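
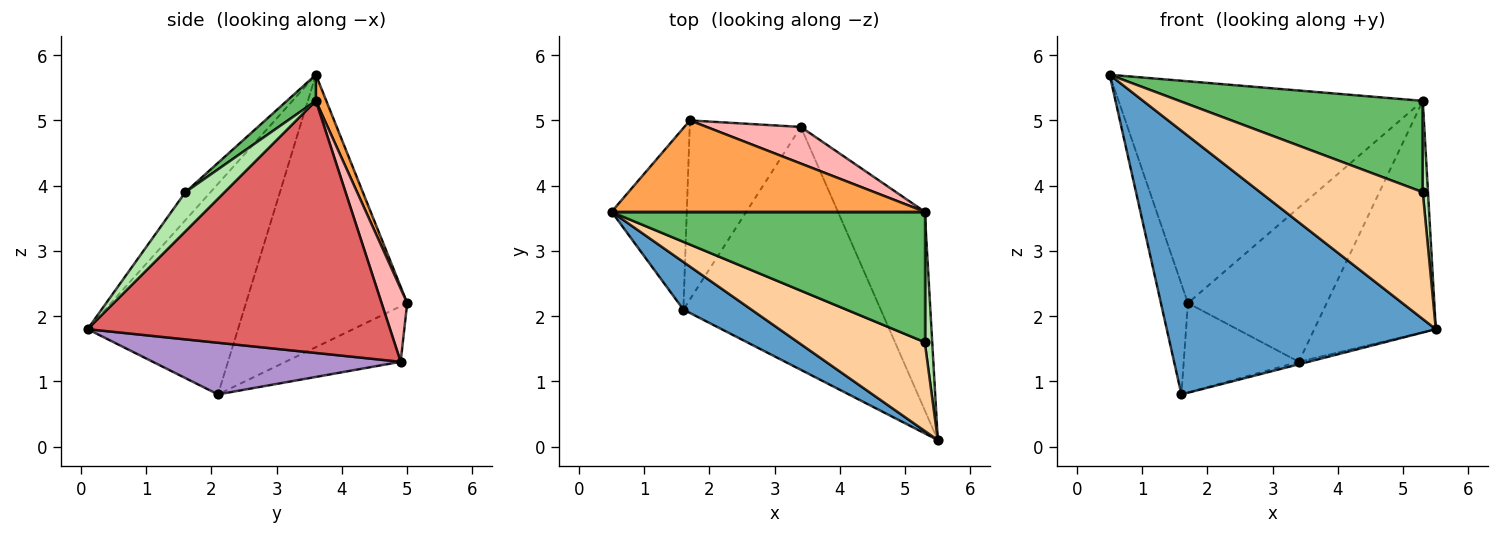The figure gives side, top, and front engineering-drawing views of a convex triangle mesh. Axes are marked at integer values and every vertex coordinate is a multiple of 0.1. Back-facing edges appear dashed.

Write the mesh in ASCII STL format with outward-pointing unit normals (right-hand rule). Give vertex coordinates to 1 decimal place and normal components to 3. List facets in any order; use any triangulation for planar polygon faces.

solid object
 facet normal -0.482 -0.862 0.156
  outer loop
   vertex 1.6 2.1 0.8
   vertex 5.5 0.1 1.8
   vertex 0.5 3.6 5.7
  endloop
 endfacet
 facet normal -0.952 0.160 -0.262
  outer loop
   vertex 1.6 2.1 0.8
   vertex 0.5 3.6 5.7
   vertex 1.7 5.0 2.2
  endloop
 endfacet
 facet normal 0.032 0.924 0.381
  outer loop
   vertex 5.3 3.6 5.3
   vertex 1.7 5.0 2.2
   vertex 0.5 3.6 5.7
  endloop
 endfacet
 facet normal -0.125 -0.813 0.569
  outer loop
   vertex 5.3 1.6 3.9
   vertex 0.5 3.6 5.7
   vertex 5.5 0.1 1.8
  endloop
 endfacet
 facet normal 0.068 -0.572 0.817
  outer loop
   vertex 5.3 1.6 3.9
   vertex 5.3 3.6 5.3
   vertex 0.5 3.6 5.7
  endloop
 endfacet
 facet normal 0.974 -0.130 0.186
  outer loop
   vertex 5.3 1.6 3.9
   vertex 5.5 0.1 1.8
   vertex 5.3 3.6 5.3
  endloop
 endfacet
 facet normal 0.884 0.355 -0.304
  outer loop
   vertex 3.4 4.9 1.3
   vertex 5.3 3.6 5.3
   vertex 5.5 0.1 1.8
  endloop
 endfacet
 facet normal 0.177 0.958 0.227
  outer loop
   vertex 3.4 4.9 1.3
   vertex 1.7 5.0 2.2
   vertex 5.3 3.6 5.3
  endloop
 endfacet
 facet normal 0.253 0.010 -0.967
  outer loop
   vertex 3.4 4.9 1.3
   vertex 5.5 0.1 1.8
   vertex 1.6 2.1 0.8
  endloop
 endfacet
 facet normal -0.408 0.408 -0.816
  outer loop
   vertex 3.4 4.9 1.3
   vertex 1.6 2.1 0.8
   vertex 1.7 5.0 2.2
  endloop
 endfacet
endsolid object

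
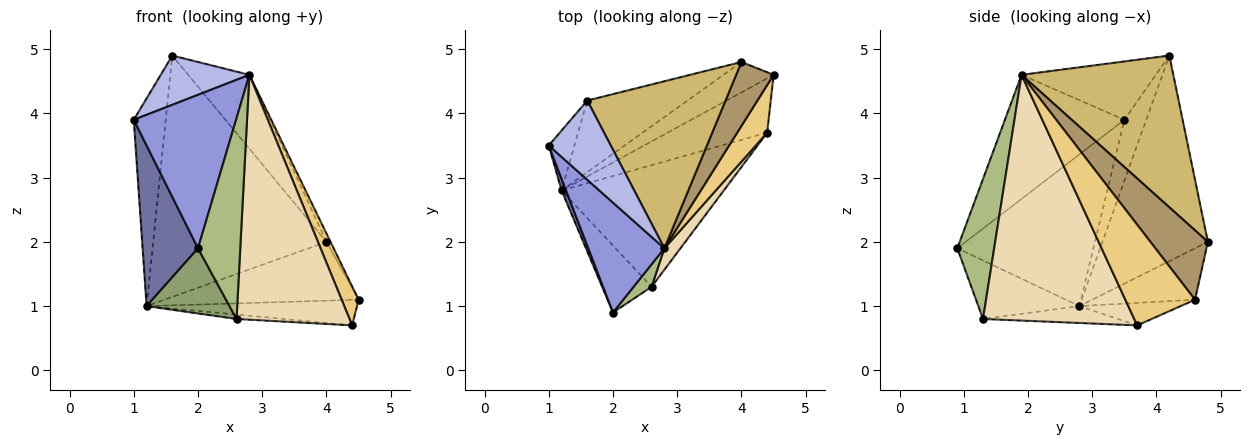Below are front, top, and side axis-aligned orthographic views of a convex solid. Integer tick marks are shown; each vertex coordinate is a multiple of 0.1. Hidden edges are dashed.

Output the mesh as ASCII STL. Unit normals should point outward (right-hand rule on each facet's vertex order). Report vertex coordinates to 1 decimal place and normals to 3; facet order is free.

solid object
 facet normal -0.926 -0.377 0.027
  outer loop
   vertex 1.2 2.8 1.0
   vertex 2.0 0.9 1.9
   vertex 1.0 3.5 3.9
  endloop
 endfacet
 facet normal -0.550 0.802 -0.232
  outer loop
   vertex 1.2 2.8 1.0
   vertex 1.0 3.5 3.9
   vertex 1.6 4.2 4.9
  endloop
 endfacet
 facet normal -0.688 -0.590 0.422
  outer loop
   vertex 2.8 1.9 4.6
   vertex 1.0 3.5 3.9
   vertex 2.0 0.9 1.9
  endloop
 endfacet
 facet normal -0.624 -0.412 0.663
  outer loop
   vertex 2.8 1.9 4.6
   vertex 1.6 4.2 4.9
   vertex 1.0 3.5 3.9
  endloop
 endfacet
 facet normal -0.647 -0.531 -0.546
  outer loop
   vertex 2.6 1.3 0.8
   vertex 2.0 0.9 1.9
   vertex 1.2 2.8 1.0
  endloop
 endfacet
 facet normal 0.655 -0.751 0.084
  outer loop
   vertex 2.6 1.3 0.8
   vertex 2.8 1.9 4.6
   vertex 2.0 0.9 1.9
  endloop
 endfacet
 facet normal -0.426 0.804 -0.415
  outer loop
   vertex 4.0 4.8 2.0
   vertex 4.5 4.6 1.1
   vertex 1.2 2.8 1.0
  endloop
 endfacet
 facet normal -0.504 0.828 -0.246
  outer loop
   vertex 4.0 4.8 2.0
   vertex 1.2 2.8 1.0
   vertex 1.6 4.2 4.9
  endloop
 endfacet
 facet normal 0.878 0.062 0.474
  outer loop
   vertex 4.0 4.8 2.0
   vertex 2.8 1.9 4.6
   vertex 4.5 4.6 1.1
  endloop
 endfacet
 facet normal 0.708 0.285 0.645
  outer loop
   vertex 4.0 4.8 2.0
   vertex 1.6 4.2 4.9
   vertex 2.8 1.9 4.6
  endloop
 endfacet
 facet normal 0.933 -0.227 0.278
  outer loop
   vertex 4.4 3.7 0.7
   vertex 4.5 4.6 1.1
   vertex 2.8 1.9 4.6
  endloop
 endfacet
 facet normal 0.800 -0.598 0.052
  outer loop
   vertex 4.4 3.7 0.7
   vertex 2.8 1.9 4.6
   vertex 2.6 1.3 0.8
  endloop
 endfacet
 facet normal -0.200 0.416 -0.887
  outer loop
   vertex 4.4 3.7 0.7
   vertex 1.2 2.8 1.0
   vertex 4.5 4.6 1.1
  endloop
 endfacet
 facet normal -0.103 0.036 -0.994
  outer loop
   vertex 4.4 3.7 0.7
   vertex 2.6 1.3 0.8
   vertex 1.2 2.8 1.0
  endloop
 endfacet
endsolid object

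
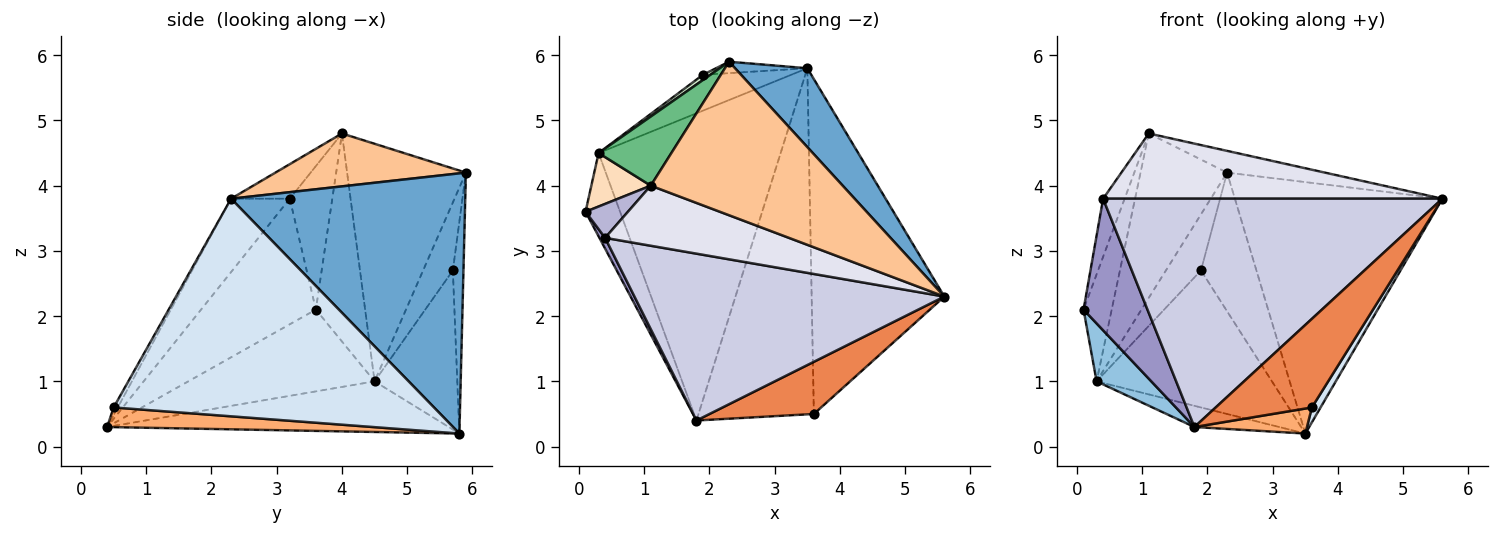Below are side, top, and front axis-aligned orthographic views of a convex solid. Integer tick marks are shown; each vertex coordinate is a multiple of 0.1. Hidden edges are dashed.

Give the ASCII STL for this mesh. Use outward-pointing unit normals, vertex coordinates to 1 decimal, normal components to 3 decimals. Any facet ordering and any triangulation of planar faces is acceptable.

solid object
 facet normal 0.733 0.649 0.204
  outer loop
   vertex 2.3 5.9 4.2
   vertex 5.6 2.3 3.8
   vertex 3.5 5.8 0.2
  endloop
 endfacet
 facet normal -0.889 -0.261 -0.375
  outer loop
   vertex 0.3 4.5 1.0
   vertex 1.8 0.4 0.3
   vertex 0.1 3.6 2.1
  endloop
 endfacet
 facet normal -0.267 0.066 -0.961
  outer loop
   vertex 0.3 4.5 1.0
   vertex 3.5 5.8 0.2
   vertex 1.8 0.4 0.3
  endloop
 endfacet
 facet normal 0.854 -0.023 -0.520
  outer loop
   vertex 3.6 0.5 0.6
   vertex 3.5 5.8 0.2
   vertex 5.6 2.3 3.8
  endloop
 endfacet
 facet normal -0.037 -0.861 0.507
  outer loop
   vertex 3.6 0.5 0.6
   vertex 5.6 2.3 3.8
   vertex 1.8 0.4 0.3
  endloop
 endfacet
 facet normal 0.168 -0.071 -0.983
  outer loop
   vertex 3.6 0.5 0.6
   vertex 1.8 0.4 0.3
   vertex 3.5 5.8 0.2
  endloop
 endfacet
 facet normal 0.263 0.135 0.955
  outer loop
   vertex 1.1 4.0 4.8
   vertex 5.6 2.3 3.8
   vertex 2.3 5.9 4.2
  endloop
 endfacet
 facet normal -0.843 0.482 0.241
  outer loop
   vertex 1.1 4.0 4.8
   vertex 0.3 4.5 1.0
   vertex 0.1 3.6 2.1
  endloop
 endfacet
 facet normal -0.785 0.571 0.240
  outer loop
   vertex 1.1 4.0 4.8
   vertex 2.3 5.9 4.2
   vertex 0.3 4.5 1.0
  endloop
 endfacet
 facet normal -0.187 0.979 -0.081
  outer loop
   vertex 1.9 5.7 2.7
   vertex 2.3 5.9 4.2
   vertex 3.5 5.8 0.2
  endloop
 endfacet
 facet normal -0.415 0.880 -0.230
  outer loop
   vertex 1.9 5.7 2.7
   vertex 3.5 5.8 0.2
   vertex 0.3 4.5 1.0
  endloop
 endfacet
 facet normal -0.646 0.760 0.071
  outer loop
   vertex 1.9 5.7 2.7
   vertex 0.3 4.5 1.0
   vertex 2.3 5.9 4.2
  endloop
 endfacet
 facet normal -0.873 -0.486 0.040
  outer loop
   vertex 0.4 3.2 3.8
   vertex 0.1 3.6 2.1
   vertex 1.8 0.4 0.3
  endloop
 endfacet
 facet normal -0.863 0.436 0.255
  outer loop
   vertex 0.4 3.2 3.8
   vertex 1.1 4.0 4.8
   vertex 0.1 3.6 2.1
  endloop
 endfacet
 facet normal -0.138 -0.800 0.584
  outer loop
   vertex 0.4 3.2 3.8
   vertex 1.8 0.4 0.3
   vertex 5.6 2.3 3.8
  endloop
 endfacet
 facet normal -0.126 -0.730 0.672
  outer loop
   vertex 0.4 3.2 3.8
   vertex 5.6 2.3 3.8
   vertex 1.1 4.0 4.8
  endloop
 endfacet
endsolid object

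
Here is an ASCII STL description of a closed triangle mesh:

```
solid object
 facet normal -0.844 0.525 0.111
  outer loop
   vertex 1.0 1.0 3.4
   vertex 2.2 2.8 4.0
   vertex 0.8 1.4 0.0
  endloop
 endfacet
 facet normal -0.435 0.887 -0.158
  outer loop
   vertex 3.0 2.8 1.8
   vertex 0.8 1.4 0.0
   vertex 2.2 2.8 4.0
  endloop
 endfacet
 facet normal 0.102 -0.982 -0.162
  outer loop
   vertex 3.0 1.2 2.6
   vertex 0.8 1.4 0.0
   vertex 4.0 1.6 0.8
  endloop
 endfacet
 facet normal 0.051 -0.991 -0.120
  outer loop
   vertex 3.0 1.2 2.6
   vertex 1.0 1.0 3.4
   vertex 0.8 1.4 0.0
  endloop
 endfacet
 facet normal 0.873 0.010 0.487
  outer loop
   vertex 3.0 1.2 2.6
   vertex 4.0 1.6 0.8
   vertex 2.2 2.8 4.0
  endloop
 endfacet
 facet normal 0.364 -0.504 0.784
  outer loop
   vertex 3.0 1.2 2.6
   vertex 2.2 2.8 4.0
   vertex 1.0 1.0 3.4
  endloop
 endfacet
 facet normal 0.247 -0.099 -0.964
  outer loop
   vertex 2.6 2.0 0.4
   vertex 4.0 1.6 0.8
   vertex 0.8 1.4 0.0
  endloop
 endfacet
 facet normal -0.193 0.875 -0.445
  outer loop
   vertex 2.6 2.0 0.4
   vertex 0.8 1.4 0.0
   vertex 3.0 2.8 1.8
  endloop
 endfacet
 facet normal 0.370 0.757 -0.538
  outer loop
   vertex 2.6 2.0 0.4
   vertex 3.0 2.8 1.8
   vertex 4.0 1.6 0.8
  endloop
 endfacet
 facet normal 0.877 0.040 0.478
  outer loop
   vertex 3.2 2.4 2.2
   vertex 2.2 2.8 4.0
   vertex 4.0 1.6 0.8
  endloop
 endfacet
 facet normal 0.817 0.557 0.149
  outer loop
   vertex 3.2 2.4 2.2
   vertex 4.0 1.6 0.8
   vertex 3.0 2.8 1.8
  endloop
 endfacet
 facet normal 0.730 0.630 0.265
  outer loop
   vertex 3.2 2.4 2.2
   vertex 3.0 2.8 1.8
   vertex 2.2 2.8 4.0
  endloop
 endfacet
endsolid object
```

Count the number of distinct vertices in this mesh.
8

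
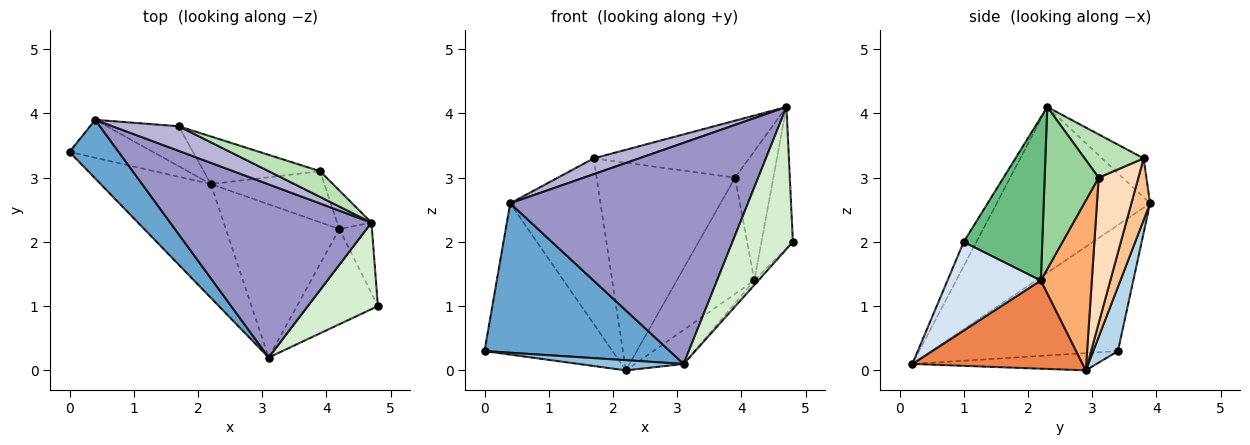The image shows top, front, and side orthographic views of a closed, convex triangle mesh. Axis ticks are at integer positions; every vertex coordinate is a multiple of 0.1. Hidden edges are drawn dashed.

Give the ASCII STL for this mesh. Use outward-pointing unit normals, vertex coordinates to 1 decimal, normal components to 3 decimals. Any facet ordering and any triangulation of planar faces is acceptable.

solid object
 facet normal -0.684 -0.679 0.267
  outer loop
   vertex 0.4 3.9 2.6
   vertex 0.0 3.4 0.3
   vertex 3.1 0.2 0.1
  endloop
 endfacet
 facet normal -0.154 -0.088 -0.984
  outer loop
   vertex 2.2 2.9 0.0
   vertex 3.1 0.2 0.1
   vertex 0.0 3.4 0.3
  endloop
 endfacet
 facet normal 0.184 0.953 -0.239
  outer loop
   vertex 2.2 2.9 0.0
   vertex 0.0 3.4 0.3
   vertex 0.4 3.9 2.6
  endloop
 endfacet
 facet normal 0.738 0.032 -0.674
  outer loop
   vertex 4.2 2.2 1.4
   vertex 4.8 1.0 2.0
   vertex 3.1 0.2 0.1
  endloop
 endfacet
 facet normal 0.605 0.173 -0.777
  outer loop
   vertex 4.2 2.2 1.4
   vertex 3.1 0.2 0.1
   vertex 2.2 2.9 0.0
  endloop
 endfacet
 facet normal 0.516 0.784 -0.345
  outer loop
   vertex 3.9 3.1 3.0
   vertex 4.2 2.2 1.4
   vertex 2.2 2.9 0.0
  endloop
 endfacet
 facet normal 0.197 0.953 -0.230
  outer loop
   vertex 1.7 3.8 3.3
   vertex 2.2 2.9 0.0
   vertex 0.4 3.9 2.6
  endloop
 endfacet
 facet normal 0.269 0.939 -0.215
  outer loop
   vertex 1.7 3.8 3.3
   vertex 3.9 3.1 3.0
   vertex 2.2 2.9 0.0
  endloop
 endfacet
 facet normal 0.913 0.365 -0.183
  outer loop
   vertex 4.7 2.3 4.1
   vertex 4.8 1.0 2.0
   vertex 4.2 2.2 1.4
  endloop
 endfacet
 facet normal 0.804 0.570 -0.170
  outer loop
   vertex 4.7 2.3 4.1
   vertex 4.2 2.2 1.4
   vertex 3.9 3.1 3.0
  endloop
 endfacet
 facet normal 0.327 0.861 0.389
  outer loop
   vertex 4.7 2.3 4.1
   vertex 3.9 3.1 3.0
   vertex 1.7 3.8 3.3
  endloop
 endfacet
 facet normal -0.177 -0.841 0.512
  outer loop
   vertex 4.7 2.3 4.1
   vertex 3.1 0.2 0.1
   vertex 4.8 1.0 2.0
  endloop
 endfacet
 facet normal -0.453 -0.702 0.550
  outer loop
   vertex 4.7 2.3 4.1
   vertex 0.4 3.9 2.6
   vertex 3.1 0.2 0.1
  endloop
 endfacet
 facet normal -0.443 -0.484 0.754
  outer loop
   vertex 4.7 2.3 4.1
   vertex 1.7 3.8 3.3
   vertex 0.4 3.9 2.6
  endloop
 endfacet
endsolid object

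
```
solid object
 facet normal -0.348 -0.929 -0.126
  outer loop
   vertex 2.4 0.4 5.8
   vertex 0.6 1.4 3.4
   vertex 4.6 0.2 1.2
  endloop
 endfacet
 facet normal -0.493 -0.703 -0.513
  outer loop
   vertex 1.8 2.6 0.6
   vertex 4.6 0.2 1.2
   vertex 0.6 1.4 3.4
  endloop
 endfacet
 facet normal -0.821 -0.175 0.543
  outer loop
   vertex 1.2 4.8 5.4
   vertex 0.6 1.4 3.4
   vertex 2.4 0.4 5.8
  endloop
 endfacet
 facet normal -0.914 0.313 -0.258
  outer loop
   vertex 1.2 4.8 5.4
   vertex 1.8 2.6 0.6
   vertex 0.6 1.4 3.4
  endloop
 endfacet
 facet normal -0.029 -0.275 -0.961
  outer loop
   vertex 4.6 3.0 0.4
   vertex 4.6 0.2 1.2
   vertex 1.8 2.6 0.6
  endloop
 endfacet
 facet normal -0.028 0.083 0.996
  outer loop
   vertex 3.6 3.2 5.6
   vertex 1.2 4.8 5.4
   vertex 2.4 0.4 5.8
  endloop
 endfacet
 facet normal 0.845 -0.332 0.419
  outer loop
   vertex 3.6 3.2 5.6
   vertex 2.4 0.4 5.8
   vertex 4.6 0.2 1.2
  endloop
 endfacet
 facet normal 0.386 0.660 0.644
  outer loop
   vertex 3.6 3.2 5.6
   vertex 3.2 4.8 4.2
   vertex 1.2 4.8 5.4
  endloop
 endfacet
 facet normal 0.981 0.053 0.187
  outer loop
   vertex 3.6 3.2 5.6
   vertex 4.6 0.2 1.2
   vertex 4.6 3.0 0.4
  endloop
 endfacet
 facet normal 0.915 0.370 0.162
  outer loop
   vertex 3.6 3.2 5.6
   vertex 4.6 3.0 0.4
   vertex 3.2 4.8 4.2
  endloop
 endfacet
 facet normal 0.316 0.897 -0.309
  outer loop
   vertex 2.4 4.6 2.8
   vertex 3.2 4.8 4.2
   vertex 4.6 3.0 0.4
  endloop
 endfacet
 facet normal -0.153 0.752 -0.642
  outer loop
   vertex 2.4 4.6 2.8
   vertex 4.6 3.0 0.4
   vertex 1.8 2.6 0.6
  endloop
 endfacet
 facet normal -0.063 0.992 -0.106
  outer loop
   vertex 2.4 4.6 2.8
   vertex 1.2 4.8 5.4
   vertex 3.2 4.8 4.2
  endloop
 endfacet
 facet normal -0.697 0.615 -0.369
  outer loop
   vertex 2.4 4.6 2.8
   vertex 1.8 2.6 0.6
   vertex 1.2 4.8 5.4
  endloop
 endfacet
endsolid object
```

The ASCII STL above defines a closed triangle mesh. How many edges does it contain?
21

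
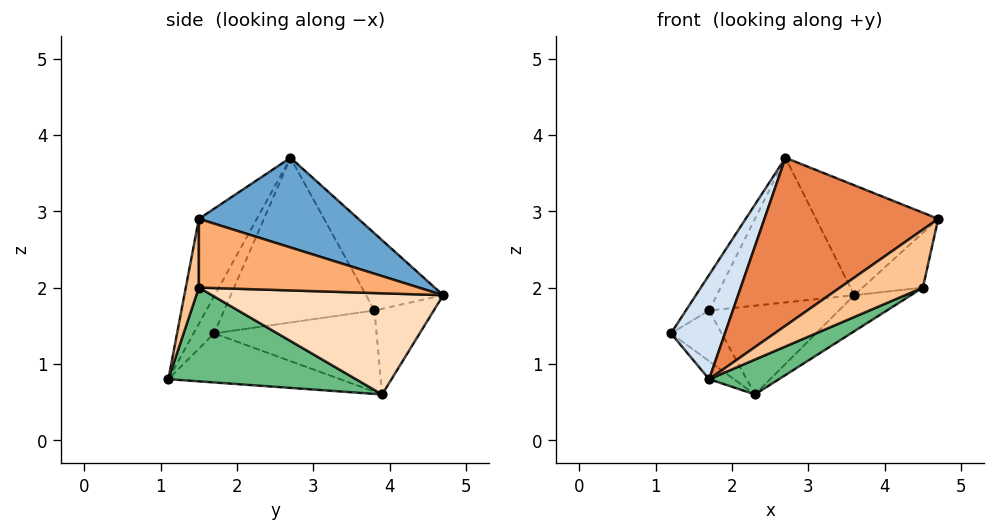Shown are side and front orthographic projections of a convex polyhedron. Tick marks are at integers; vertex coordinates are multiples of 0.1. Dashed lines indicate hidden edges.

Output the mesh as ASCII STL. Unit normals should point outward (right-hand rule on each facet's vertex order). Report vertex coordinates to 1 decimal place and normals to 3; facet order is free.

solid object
 facet normal 0.541 0.415 0.731
  outer loop
   vertex 2.7 2.7 3.7
   vertex 4.7 1.5 2.9
   vertex 3.6 4.7 1.9
  endloop
 endfacet
 facet normal -0.856 0.132 0.501
  outer loop
   vertex 1.7 3.8 1.7
   vertex 1.2 1.7 1.4
   vertex 2.7 2.7 3.7
  endloop
 endfacet
 facet normal -0.396 0.706 0.587
  outer loop
   vertex 1.7 3.8 1.7
   vertex 2.7 2.7 3.7
   vertex 3.6 4.7 1.9
  endloop
 endfacet
 facet normal -0.300 -0.788 0.538
  outer loop
   vertex 1.7 1.1 0.8
   vertex 2.7 2.7 3.7
   vertex 1.2 1.7 1.4
  endloop
 endfacet
 facet normal -0.267 -0.802 0.535
  outer loop
   vertex 1.7 1.1 0.8
   vertex 4.7 1.5 2.9
   vertex 2.7 2.7 3.7
  endloop
 endfacet
 facet normal 0.943 0.259 -0.210
  outer loop
   vertex 4.5 1.5 2.0
   vertex 3.6 4.7 1.9
   vertex 4.7 1.5 2.9
  endloop
 endfacet
 facet normal 0.156 -0.987 -0.035
  outer loop
   vertex 4.5 1.5 2.0
   vertex 4.7 1.5 2.9
   vertex 1.7 1.1 0.8
  endloop
 endfacet
 facet normal 0.648 0.159 -0.745
  outer loop
   vertex 2.3 3.9 0.6
   vertex 3.6 4.7 1.9
   vertex 4.5 1.5 2.0
  endloop
 endfacet
 facet normal 0.408 -0.152 -0.900
  outer loop
   vertex 2.3 3.9 0.6
   vertex 4.5 1.5 2.0
   vertex 1.7 1.1 0.8
  endloop
 endfacet
 facet normal -0.411 0.900 -0.143
  outer loop
   vertex 2.3 3.9 0.6
   vertex 1.7 3.8 1.7
   vertex 3.6 4.7 1.9
  endloop
 endfacet
 facet normal -0.856 0.267 -0.443
  outer loop
   vertex 2.3 3.9 0.6
   vertex 1.2 1.7 1.4
   vertex 1.7 3.8 1.7
  endloop
 endfacet
 facet normal -0.711 0.103 -0.695
  outer loop
   vertex 2.3 3.9 0.6
   vertex 1.7 1.1 0.8
   vertex 1.2 1.7 1.4
  endloop
 endfacet
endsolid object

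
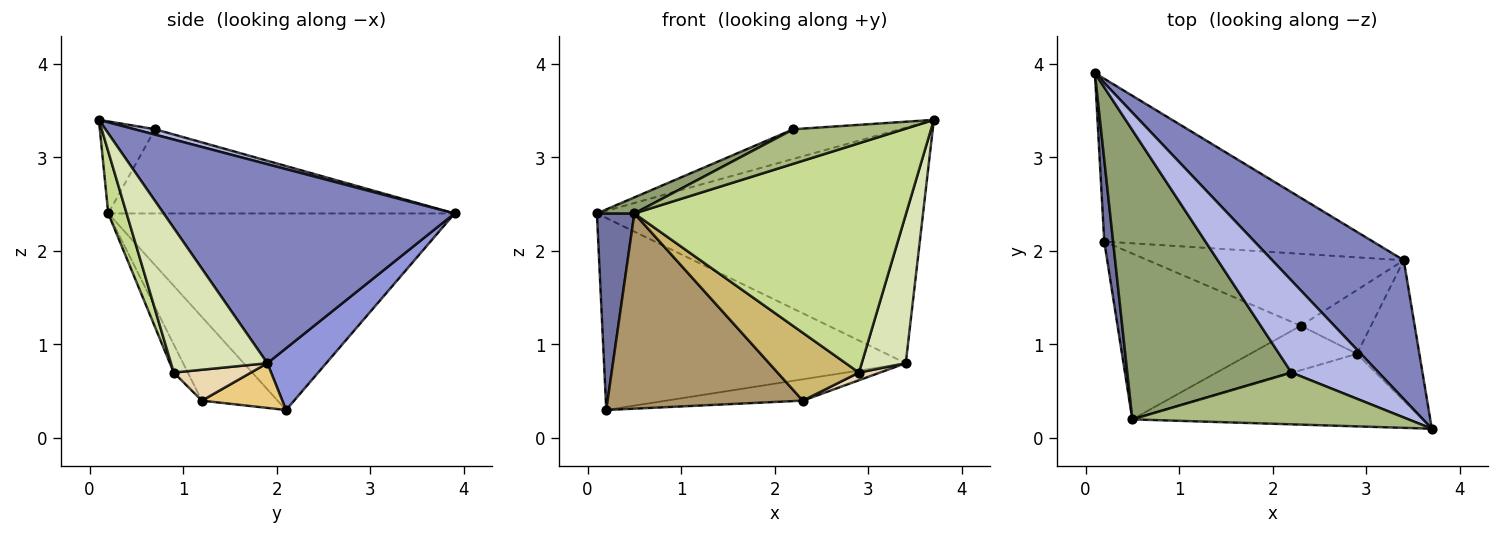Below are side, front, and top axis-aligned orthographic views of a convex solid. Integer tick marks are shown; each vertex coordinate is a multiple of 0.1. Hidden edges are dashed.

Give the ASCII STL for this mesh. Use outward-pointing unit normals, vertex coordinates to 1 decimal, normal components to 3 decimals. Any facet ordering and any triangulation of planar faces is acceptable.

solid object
 facet normal -0.993 -0.107 0.045
  outer loop
   vertex 0.5 0.2 2.4
   vertex 0.1 3.9 2.4
   vertex 0.2 2.1 0.3
  endloop
 endfacet
 facet normal 0.609 0.683 0.403
  outer loop
   vertex 3.4 1.9 0.8
   vertex 0.1 3.9 2.4
   vertex 3.7 0.1 3.4
  endloop
 endfacet
 facet normal 0.147 0.754 -0.640
  outer loop
   vertex 3.4 1.9 0.8
   vertex 0.2 2.1 0.3
   vertex 0.1 3.9 2.4
  endloop
 endfacet
 facet normal 0.059 0.306 0.950
  outer loop
   vertex 2.2 0.7 3.3
   vertex 3.7 0.1 3.4
   vertex 0.1 3.9 2.4
  endloop
 endfacet
 facet normal -0.456 -0.049 0.889
  outer loop
   vertex 2.2 0.7 3.3
   vertex 0.1 3.9 2.4
   vertex 0.5 0.2 2.4
  endloop
 endfacet
 facet normal -0.267 -0.535 0.802
  outer loop
   vertex 2.2 0.7 3.3
   vertex 0.5 0.2 2.4
   vertex 3.7 0.1 3.4
  endloop
 endfacet
 facet normal 0.064 -0.951 -0.301
  outer loop
   vertex 2.9 0.9 0.7
   vertex 3.7 0.1 3.4
   vertex 0.5 0.2 2.4
  endloop
 endfacet
 facet normal 0.847 -0.387 -0.365
  outer loop
   vertex 2.9 0.9 0.7
   vertex 3.4 1.9 0.8
   vertex 3.7 0.1 3.4
  endloop
 endfacet
 facet normal -0.284 -0.731 -0.621
  outer loop
   vertex 2.3 1.2 0.4
   vertex 0.5 0.2 2.4
   vertex 0.2 2.1 0.3
  endloop
 endfacet
 facet normal -0.143 -0.828 -0.542
  outer loop
   vertex 2.3 1.2 0.4
   vertex 2.9 0.9 0.7
   vertex 0.5 0.2 2.4
  endloop
 endfacet
 facet normal 0.165 0.281 -0.945
  outer loop
   vertex 2.3 1.2 0.4
   vertex 0.2 2.1 0.3
   vertex 3.4 1.9 0.8
  endloop
 endfacet
 facet normal 0.400 -0.109 -0.910
  outer loop
   vertex 2.3 1.2 0.4
   vertex 3.4 1.9 0.8
   vertex 2.9 0.9 0.7
  endloop
 endfacet
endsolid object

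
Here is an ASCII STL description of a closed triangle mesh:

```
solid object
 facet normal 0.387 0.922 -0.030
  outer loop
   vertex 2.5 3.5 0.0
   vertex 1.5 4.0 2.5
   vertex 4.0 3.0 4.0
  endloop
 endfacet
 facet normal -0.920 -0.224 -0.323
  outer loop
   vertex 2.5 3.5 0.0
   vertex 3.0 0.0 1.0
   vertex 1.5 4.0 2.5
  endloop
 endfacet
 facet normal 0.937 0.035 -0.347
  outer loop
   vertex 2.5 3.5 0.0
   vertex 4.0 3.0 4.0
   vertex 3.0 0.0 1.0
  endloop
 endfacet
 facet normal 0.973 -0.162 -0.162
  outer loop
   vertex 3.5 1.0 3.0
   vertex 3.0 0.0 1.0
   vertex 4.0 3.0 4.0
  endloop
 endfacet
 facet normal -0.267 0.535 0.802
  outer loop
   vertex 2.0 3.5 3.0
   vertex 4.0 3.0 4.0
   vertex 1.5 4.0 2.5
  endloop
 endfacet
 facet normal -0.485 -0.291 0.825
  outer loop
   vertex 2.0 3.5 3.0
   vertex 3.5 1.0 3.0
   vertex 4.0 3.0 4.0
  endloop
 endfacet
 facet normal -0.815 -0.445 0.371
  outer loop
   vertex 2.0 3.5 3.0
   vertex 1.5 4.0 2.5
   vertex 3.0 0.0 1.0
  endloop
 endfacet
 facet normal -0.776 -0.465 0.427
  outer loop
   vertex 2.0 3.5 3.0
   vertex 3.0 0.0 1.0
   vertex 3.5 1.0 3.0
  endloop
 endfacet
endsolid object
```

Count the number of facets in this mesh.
8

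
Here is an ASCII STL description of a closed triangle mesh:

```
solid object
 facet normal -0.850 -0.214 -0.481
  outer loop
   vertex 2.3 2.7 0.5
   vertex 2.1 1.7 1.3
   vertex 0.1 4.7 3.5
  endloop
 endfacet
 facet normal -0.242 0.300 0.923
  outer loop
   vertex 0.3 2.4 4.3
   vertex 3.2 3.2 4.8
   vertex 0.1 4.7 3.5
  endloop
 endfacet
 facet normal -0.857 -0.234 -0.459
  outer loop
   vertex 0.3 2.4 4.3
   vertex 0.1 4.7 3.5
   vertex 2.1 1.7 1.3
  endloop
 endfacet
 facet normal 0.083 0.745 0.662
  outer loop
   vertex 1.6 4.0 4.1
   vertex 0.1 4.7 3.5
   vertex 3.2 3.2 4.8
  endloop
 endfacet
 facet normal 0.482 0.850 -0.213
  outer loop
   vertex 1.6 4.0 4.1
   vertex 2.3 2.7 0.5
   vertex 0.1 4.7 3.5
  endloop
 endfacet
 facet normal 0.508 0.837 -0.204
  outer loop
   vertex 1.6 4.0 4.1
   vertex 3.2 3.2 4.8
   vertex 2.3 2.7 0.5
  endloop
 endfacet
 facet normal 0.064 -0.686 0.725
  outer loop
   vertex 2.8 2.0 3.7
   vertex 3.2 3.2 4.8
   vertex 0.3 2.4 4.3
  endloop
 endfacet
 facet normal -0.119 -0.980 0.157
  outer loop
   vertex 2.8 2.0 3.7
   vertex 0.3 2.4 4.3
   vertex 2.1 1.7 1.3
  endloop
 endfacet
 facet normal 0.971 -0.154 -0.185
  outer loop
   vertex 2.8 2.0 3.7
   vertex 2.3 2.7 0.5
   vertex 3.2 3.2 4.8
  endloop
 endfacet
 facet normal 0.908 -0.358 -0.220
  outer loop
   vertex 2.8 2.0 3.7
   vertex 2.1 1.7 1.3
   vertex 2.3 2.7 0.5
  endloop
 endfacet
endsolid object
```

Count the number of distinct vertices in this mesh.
7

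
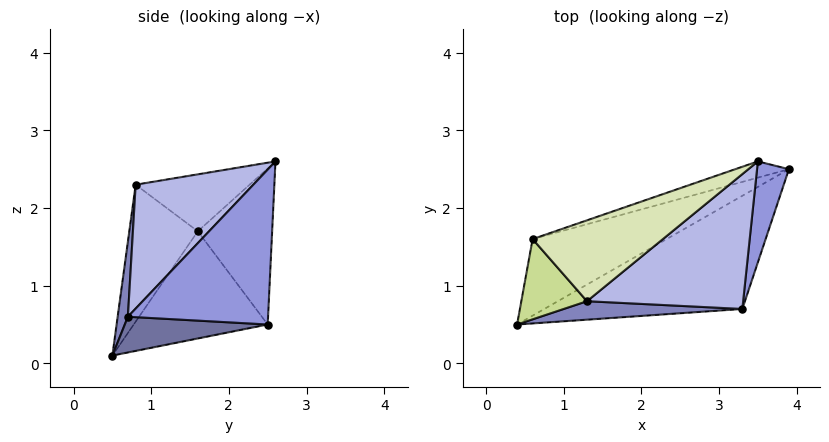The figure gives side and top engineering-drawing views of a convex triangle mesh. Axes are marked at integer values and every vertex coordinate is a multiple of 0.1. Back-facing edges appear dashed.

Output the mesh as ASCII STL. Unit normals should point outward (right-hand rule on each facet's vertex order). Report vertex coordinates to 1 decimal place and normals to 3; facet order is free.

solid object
 facet normal 0.176 -0.113 -0.978
  outer loop
   vertex 3.3 0.7 0.6
   vertex 0.4 0.5 0.1
   vertex 3.9 2.5 0.5
  endloop
 endfacet
 facet normal 0.049 -0.992 0.115
  outer loop
   vertex 3.3 0.7 0.6
   vertex 1.3 0.8 2.3
   vertex 0.4 0.5 0.1
  endloop
 endfacet
 facet normal 0.934 -0.301 0.192
  outer loop
   vertex 3.3 0.7 0.6
   vertex 3.9 2.5 0.5
   vertex 3.5 2.6 2.6
  endloop
 endfacet
 facet normal 0.464 -0.665 0.585
  outer loop
   vertex 3.3 0.7 0.6
   vertex 3.5 2.6 2.6
   vertex 1.3 0.8 2.3
  endloop
 endfacet
 facet normal -0.390 0.781 -0.488
  outer loop
   vertex 0.6 1.6 1.7
   vertex 3.9 2.5 0.5
   vertex 0.4 0.5 0.1
  endloop
 endfacet
 facet normal -0.296 0.950 -0.102
  outer loop
   vertex 0.6 1.6 1.7
   vertex 3.5 2.6 2.6
   vertex 3.9 2.5 0.5
  endloop
 endfacet
 facet normal -0.818 -0.422 0.392
  outer loop
   vertex 0.6 1.6 1.7
   vertex 0.4 0.5 0.1
   vertex 1.3 0.8 2.3
  endloop
 endfacet
 facet normal -0.380 0.319 0.868
  outer loop
   vertex 0.6 1.6 1.7
   vertex 1.3 0.8 2.3
   vertex 3.5 2.6 2.6
  endloop
 endfacet
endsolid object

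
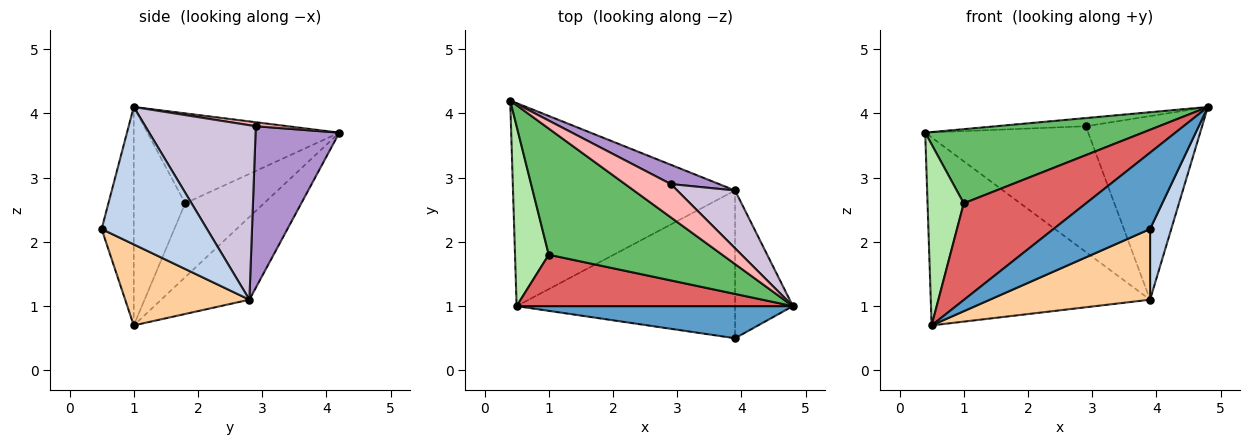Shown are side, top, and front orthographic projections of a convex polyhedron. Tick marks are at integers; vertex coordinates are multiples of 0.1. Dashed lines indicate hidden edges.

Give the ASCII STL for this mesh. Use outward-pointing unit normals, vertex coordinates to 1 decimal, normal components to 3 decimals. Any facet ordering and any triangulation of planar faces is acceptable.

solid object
 facet normal -0.293 -0.881 0.371
  outer loop
   vertex 3.9 0.5 2.2
   vertex 4.8 1.0 4.1
   vertex 0.5 1.0 0.7
  endloop
 endfacet
 facet normal 0.906 -0.182 -0.381
  outer loop
   vertex 3.9 2.8 1.1
   vertex 4.8 1.0 4.1
   vertex 3.9 0.5 2.2
  endloop
 endfacet
 facet normal -0.264 0.655 -0.708
  outer loop
   vertex 3.9 2.8 1.1
   vertex 0.5 1.0 0.7
   vertex 0.4 4.2 3.7
  endloop
 endfacet
 facet normal 0.317 -0.409 -0.856
  outer loop
   vertex 3.9 2.8 1.1
   vertex 3.9 0.5 2.2
   vertex 0.5 1.0 0.7
  endloop
 endfacet
 facet normal -0.408 -0.463 0.787
  outer loop
   vertex 1.0 1.8 2.6
   vertex 4.8 1.0 4.1
   vertex 0.4 4.2 3.7
  endloop
 endfacet
 facet normal -0.839 -0.385 0.383
  outer loop
   vertex 1.0 1.8 2.6
   vertex 0.4 4.2 3.7
   vertex 0.5 1.0 0.7
  endloop
 endfacet
 facet normal -0.348 -0.828 0.440
  outer loop
   vertex 1.0 1.8 2.6
   vertex 0.5 1.0 0.7
   vertex 4.8 1.0 4.1
  endloop
 endfacet
 facet normal 0.085 0.238 0.968
  outer loop
   vertex 2.9 2.9 3.8
   vertex 0.4 4.2 3.7
   vertex 4.8 1.0 4.1
  endloop
 endfacet
 facet normal 0.453 0.881 0.135
  outer loop
   vertex 2.9 2.9 3.8
   vertex 3.9 2.8 1.1
   vertex 0.4 4.2 3.7
  endloop
 endfacet
 facet normal 0.672 0.707 0.223
  outer loop
   vertex 2.9 2.9 3.8
   vertex 4.8 1.0 4.1
   vertex 3.9 2.8 1.1
  endloop
 endfacet
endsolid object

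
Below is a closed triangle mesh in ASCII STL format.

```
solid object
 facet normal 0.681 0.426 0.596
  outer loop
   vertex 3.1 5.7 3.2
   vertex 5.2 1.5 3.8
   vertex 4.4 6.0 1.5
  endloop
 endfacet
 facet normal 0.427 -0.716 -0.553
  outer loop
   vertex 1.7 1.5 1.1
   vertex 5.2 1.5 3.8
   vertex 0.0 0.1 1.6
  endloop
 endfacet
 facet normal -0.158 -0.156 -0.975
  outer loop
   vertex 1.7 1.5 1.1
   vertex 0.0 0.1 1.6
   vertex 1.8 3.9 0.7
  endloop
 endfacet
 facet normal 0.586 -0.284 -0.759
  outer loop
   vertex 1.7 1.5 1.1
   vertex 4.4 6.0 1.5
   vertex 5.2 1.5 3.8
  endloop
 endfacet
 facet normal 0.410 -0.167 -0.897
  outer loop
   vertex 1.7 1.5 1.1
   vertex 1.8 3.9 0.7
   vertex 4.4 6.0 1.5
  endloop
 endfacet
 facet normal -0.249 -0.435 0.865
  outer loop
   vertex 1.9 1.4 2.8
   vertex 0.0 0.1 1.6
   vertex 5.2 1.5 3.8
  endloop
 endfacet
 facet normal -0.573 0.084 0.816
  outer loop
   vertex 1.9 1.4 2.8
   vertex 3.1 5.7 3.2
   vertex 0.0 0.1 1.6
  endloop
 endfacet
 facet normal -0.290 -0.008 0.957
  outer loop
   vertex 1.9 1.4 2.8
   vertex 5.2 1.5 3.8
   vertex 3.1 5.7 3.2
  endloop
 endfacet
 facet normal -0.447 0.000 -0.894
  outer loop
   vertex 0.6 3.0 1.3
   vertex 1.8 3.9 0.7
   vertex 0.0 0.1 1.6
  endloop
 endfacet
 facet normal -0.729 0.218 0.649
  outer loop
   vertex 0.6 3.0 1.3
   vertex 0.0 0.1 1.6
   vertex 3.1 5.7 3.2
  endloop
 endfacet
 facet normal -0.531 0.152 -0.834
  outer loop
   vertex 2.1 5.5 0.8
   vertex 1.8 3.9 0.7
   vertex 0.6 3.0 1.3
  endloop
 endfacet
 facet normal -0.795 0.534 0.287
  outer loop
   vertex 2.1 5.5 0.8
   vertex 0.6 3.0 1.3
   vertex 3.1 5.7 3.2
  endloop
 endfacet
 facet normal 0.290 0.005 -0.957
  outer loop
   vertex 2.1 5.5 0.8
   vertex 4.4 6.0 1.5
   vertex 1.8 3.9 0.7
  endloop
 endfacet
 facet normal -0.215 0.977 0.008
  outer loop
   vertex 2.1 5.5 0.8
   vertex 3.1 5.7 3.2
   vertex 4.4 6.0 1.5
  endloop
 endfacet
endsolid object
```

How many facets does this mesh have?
14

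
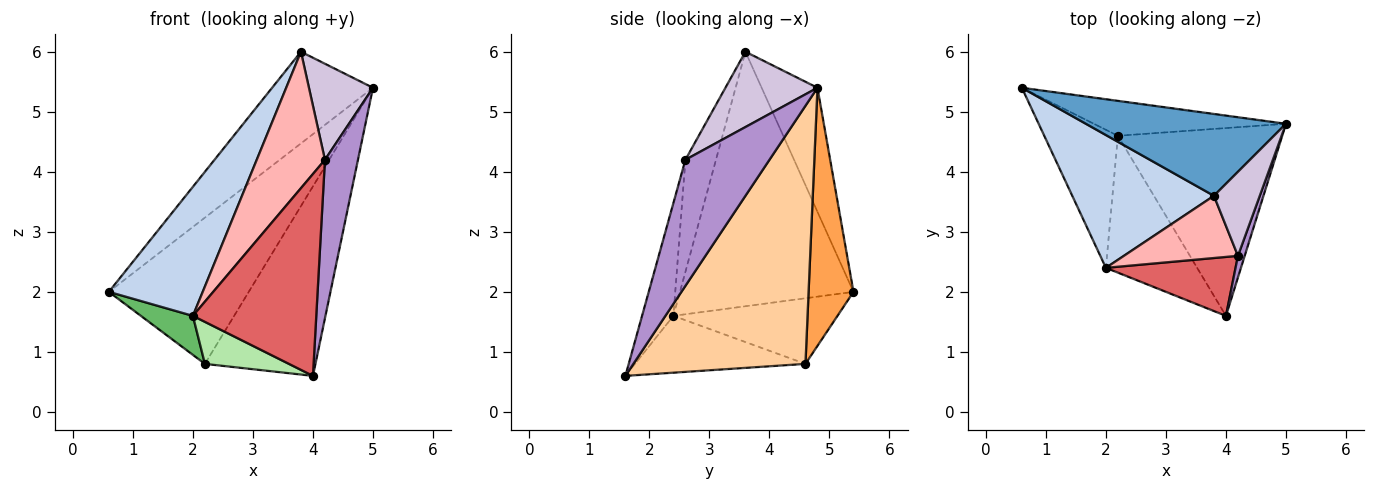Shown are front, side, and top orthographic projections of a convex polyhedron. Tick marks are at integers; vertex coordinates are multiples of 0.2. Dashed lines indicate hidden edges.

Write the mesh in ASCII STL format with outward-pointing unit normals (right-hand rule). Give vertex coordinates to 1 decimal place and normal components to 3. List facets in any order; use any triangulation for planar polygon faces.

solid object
 facet normal -0.382 0.689 0.616
  outer loop
   vertex 3.8 3.6 6.0
   vertex 5.0 4.8 5.4
   vertex 0.6 5.4 2.0
  endloop
 endfacet
 facet normal -0.790 -0.427 0.440
  outer loop
   vertex 2.0 2.4 1.6
   vertex 3.8 3.6 6.0
   vertex 0.6 5.4 2.0
  endloop
 endfacet
 facet normal 0.298 0.928 -0.222
  outer loop
   vertex 2.2 4.6 0.8
   vertex 0.6 5.4 2.0
   vertex 5.0 4.8 5.4
  endloop
 endfacet
 facet normal 0.742 0.476 -0.472
  outer loop
   vertex 2.2 4.6 0.8
   vertex 5.0 4.8 5.4
   vertex 4.0 1.6 0.6
  endloop
 endfacet
 facet normal -0.651 -0.206 -0.730
  outer loop
   vertex 2.2 4.6 0.8
   vertex 2.0 2.4 1.6
   vertex 0.6 5.4 2.0
  endloop
 endfacet
 facet normal -0.512 -0.252 -0.821
  outer loop
   vertex 2.2 4.6 0.8
   vertex 4.0 1.6 0.6
   vertex 2.0 2.4 1.6
  endloop
 endfacet
 facet normal -0.237 -0.933 0.272
  outer loop
   vertex 4.2 2.6 4.2
   vertex 2.0 2.4 1.6
   vertex 4.0 1.6 0.6
  endloop
 endfacet
 facet normal -0.377 -0.843 0.384
  outer loop
   vertex 4.2 2.6 4.2
   vertex 3.8 3.6 6.0
   vertex 2.0 2.4 1.6
  endloop
 endfacet
 facet normal 0.930 -0.365 0.050
  outer loop
   vertex 4.2 2.6 4.2
   vertex 4.0 1.6 0.6
   vertex 5.0 4.8 5.4
  endloop
 endfacet
 facet normal 0.734 -0.511 0.447
  outer loop
   vertex 4.2 2.6 4.2
   vertex 5.0 4.8 5.4
   vertex 3.8 3.6 6.0
  endloop
 endfacet
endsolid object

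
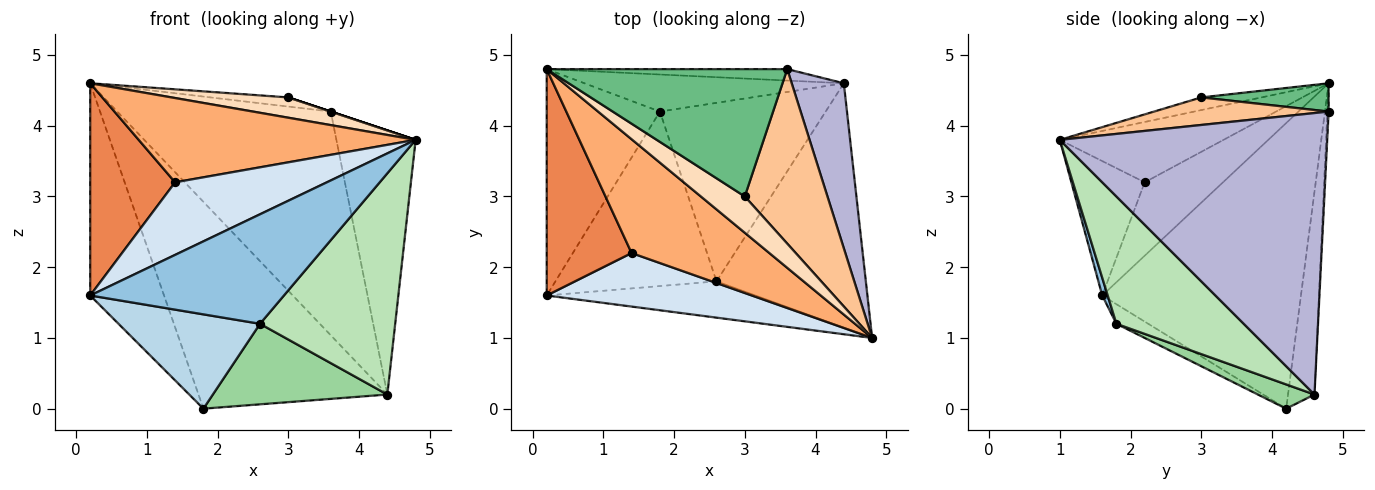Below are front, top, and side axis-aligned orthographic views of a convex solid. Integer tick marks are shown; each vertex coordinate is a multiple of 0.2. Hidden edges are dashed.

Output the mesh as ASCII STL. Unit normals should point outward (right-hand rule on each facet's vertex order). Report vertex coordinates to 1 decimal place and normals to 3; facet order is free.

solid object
 facet normal -0.879 0.326 -0.348
  outer loop
   vertex 0.2 4.8 4.6
   vertex 1.8 4.2 0.0
   vertex 0.2 1.6 1.6
  endloop
 endfacet
 facet normal 0.027 -0.949 -0.315
  outer loop
   vertex 2.6 1.8 1.2
   vertex 4.8 1.0 3.8
   vertex 0.2 1.6 1.6
  endloop
 endfacet
 facet normal -0.106 -0.473 -0.875
  outer loop
   vertex 2.6 1.8 1.2
   vertex 0.2 1.6 1.6
   vertex 1.8 4.2 0.0
  endloop
 endfacet
 facet normal -0.362 -0.750 0.553
  outer loop
   vertex 1.4 2.2 3.2
   vertex 0.2 1.6 1.6
   vertex 4.8 1.0 3.8
  endloop
 endfacet
 facet normal -0.533 -0.578 0.617
  outer loop
   vertex 1.4 2.2 3.2
   vertex 0.2 4.8 4.6
   vertex 0.2 1.6 1.6
  endloop
 endfacet
 facet normal -0.332 -0.561 0.758
  outer loop
   vertex 1.4 2.2 3.2
   vertex 4.8 1.0 3.8
   vertex 0.2 4.8 4.6
  endloop
 endfacet
 facet normal 0.316 0.000 0.949
  outer loop
   vertex 3.0 3.0 4.4
   vertex 4.8 1.0 3.8
   vertex 3.6 4.8 4.2
  endloop
 endfacet
 facet normal -0.244 -0.473 0.846
  outer loop
   vertex 3.0 3.0 4.4
   vertex 0.2 4.8 4.6
   vertex 4.8 1.0 3.8
  endloop
 endfacet
 facet normal 0.117 0.071 0.991
  outer loop
   vertex 3.0 3.0 4.4
   vertex 3.6 4.8 4.2
   vertex 0.2 4.8 4.6
  endloop
 endfacet
 facet normal 0.132 -0.408 -0.904
  outer loop
   vertex 4.4 4.6 0.2
   vertex 2.6 1.8 1.2
   vertex 1.8 4.2 0.0
  endloop
 endfacet
 facet normal 0.534 -0.567 -0.627
  outer loop
   vertex 4.4 4.6 0.2
   vertex 4.8 1.0 3.8
   vertex 2.6 1.8 1.2
  endloop
 endfacet
 facet normal -0.006 0.999 -0.051
  outer loop
   vertex 4.4 4.6 0.2
   vertex 0.2 4.8 4.6
   vertex 3.6 4.8 4.2
  endloop
 endfacet
 facet normal -0.137 0.975 -0.175
  outer loop
   vertex 4.4 4.6 0.2
   vertex 1.8 4.2 0.0
   vertex 0.2 4.8 4.6
  endloop
 endfacet
 facet normal 0.944 0.280 0.175
  outer loop
   vertex 4.4 4.6 0.2
   vertex 3.6 4.8 4.2
   vertex 4.8 1.0 3.8
  endloop
 endfacet
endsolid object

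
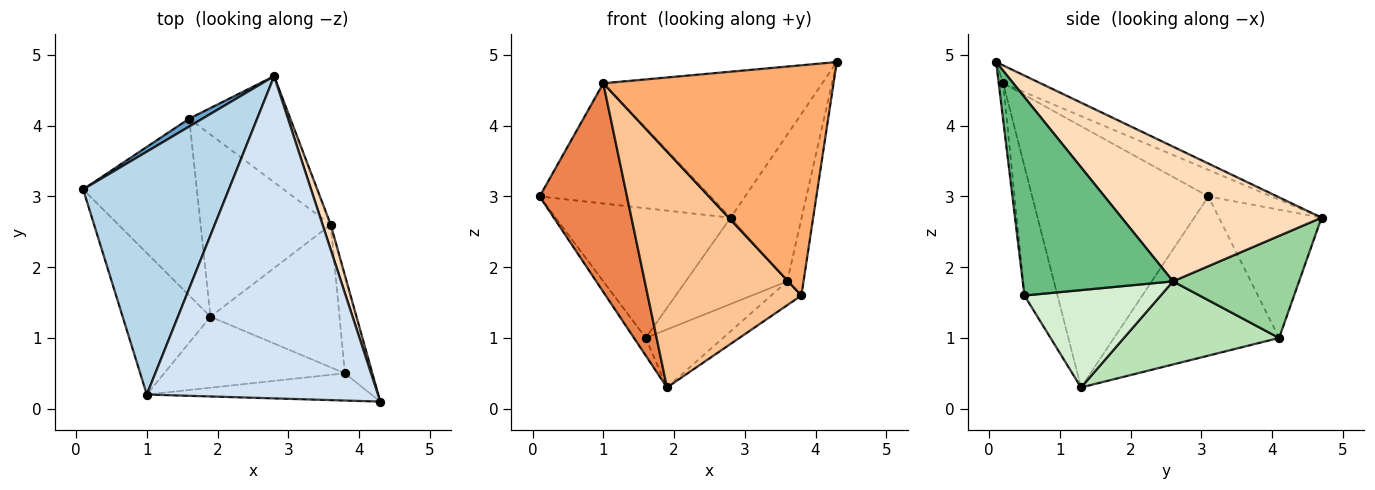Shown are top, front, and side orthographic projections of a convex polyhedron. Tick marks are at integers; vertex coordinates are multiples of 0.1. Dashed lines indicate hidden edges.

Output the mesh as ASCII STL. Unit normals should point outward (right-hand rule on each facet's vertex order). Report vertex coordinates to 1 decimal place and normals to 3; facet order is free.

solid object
 facet normal -0.505 0.862 0.052
  outer loop
   vertex 1.6 4.1 1.0
   vertex 0.1 3.1 3.0
   vertex 2.8 4.7 2.7
  endloop
 endfacet
 facet normal -0.812 0.058 -0.580
  outer loop
   vertex 1.6 4.1 1.0
   vertex 1.9 1.3 0.3
   vertex 0.1 3.1 3.0
  endloop
 endfacet
 facet normal -0.161 0.438 0.884
  outer loop
   vertex 1.0 0.2 4.6
   vertex 2.8 4.7 2.7
   vertex 0.1 3.1 3.0
  endloop
 endfacet
 facet normal -0.070 0.412 0.909
  outer loop
   vertex 1.0 0.2 4.6
   vertex 4.3 0.1 4.9
   vertex 2.8 4.7 2.7
  endloop
 endfacet
 facet normal -0.858 -0.425 -0.288
  outer loop
   vertex 1.0 0.2 4.6
   vertex 0.1 3.1 3.0
   vertex 1.9 1.3 0.3
  endloop
 endfacet
 facet normal -0.019 -0.993 -0.117
  outer loop
   vertex 3.8 0.5 1.6
   vertex 4.3 0.1 4.9
   vertex 1.0 0.2 4.6
  endloop
 endfacet
 facet normal -0.202 -0.938 -0.282
  outer loop
   vertex 3.8 0.5 1.6
   vertex 1.0 0.2 4.6
   vertex 1.9 1.3 0.3
  endloop
 endfacet
 facet normal 0.941 0.334 0.057
  outer loop
   vertex 3.6 2.6 1.8
   vertex 2.8 4.7 2.7
   vertex 4.3 0.1 4.9
  endloop
 endfacet
 facet normal 0.985 0.107 -0.136
  outer loop
   vertex 3.6 2.6 1.8
   vertex 4.3 0.1 4.9
   vertex 3.8 0.5 1.6
  endloop
 endfacet
 facet normal 0.617 0.497 -0.611
  outer loop
   vertex 3.6 2.6 1.8
   vertex 1.6 4.1 1.0
   vertex 2.8 4.7 2.7
  endloop
 endfacet
 facet normal 0.520 0.259 -0.814
  outer loop
   vertex 3.6 2.6 1.8
   vertex 1.9 1.3 0.3
   vertex 1.6 4.1 1.0
  endloop
 endfacet
 facet normal 0.597 0.132 -0.791
  outer loop
   vertex 3.6 2.6 1.8
   vertex 3.8 0.5 1.6
   vertex 1.9 1.3 0.3
  endloop
 endfacet
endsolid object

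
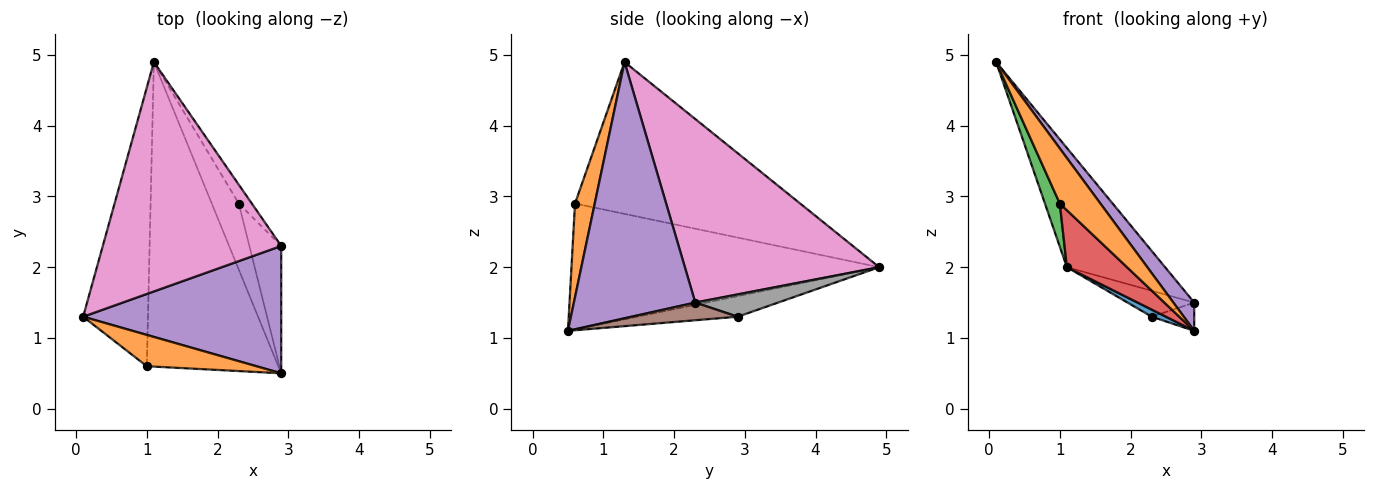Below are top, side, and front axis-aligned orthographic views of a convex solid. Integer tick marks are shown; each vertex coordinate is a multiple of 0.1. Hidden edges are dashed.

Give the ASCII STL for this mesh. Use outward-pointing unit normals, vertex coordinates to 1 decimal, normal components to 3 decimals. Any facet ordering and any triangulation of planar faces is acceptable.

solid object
 facet normal -0.604 -0.085 -0.793
  outer loop
   vertex 2.3 2.9 1.3
   vertex 2.9 0.5 1.1
   vertex 1.1 4.9 2.0
  endloop
 endfacet
 facet normal 0.389 -0.801 0.455
  outer loop
   vertex 1.0 0.6 2.9
   vertex 2.9 0.5 1.1
   vertex 0.1 1.3 4.9
  endloop
 endfacet
 facet normal -0.918 -0.061 -0.392
  outer loop
   vertex 1.0 0.6 2.9
   vertex 0.1 1.3 4.9
   vertex 1.1 4.9 2.0
  endloop
 endfacet
 facet normal -0.685 -0.134 -0.716
  outer loop
   vertex 1.0 0.6 2.9
   vertex 1.1 4.9 2.0
   vertex 2.9 0.5 1.1
  endloop
 endfacet
 facet normal 0.784 -0.135 0.606
  outer loop
   vertex 2.9 2.3 1.5
   vertex 0.1 1.3 4.9
   vertex 2.9 0.5 1.1
  endloop
 endfacet
 facet normal 0.477 0.191 -0.858
  outer loop
   vertex 2.9 2.3 1.5
   vertex 2.9 0.5 1.1
   vertex 2.3 2.9 1.3
  endloop
 endfacet
 facet normal 0.674 0.341 0.655
  outer loop
   vertex 2.9 2.3 1.5
   vertex 1.1 4.9 2.0
   vertex 0.1 1.3 4.9
  endloop
 endfacet
 facet normal 0.709 0.570 -0.415
  outer loop
   vertex 2.9 2.3 1.5
   vertex 2.3 2.9 1.3
   vertex 1.1 4.9 2.0
  endloop
 endfacet
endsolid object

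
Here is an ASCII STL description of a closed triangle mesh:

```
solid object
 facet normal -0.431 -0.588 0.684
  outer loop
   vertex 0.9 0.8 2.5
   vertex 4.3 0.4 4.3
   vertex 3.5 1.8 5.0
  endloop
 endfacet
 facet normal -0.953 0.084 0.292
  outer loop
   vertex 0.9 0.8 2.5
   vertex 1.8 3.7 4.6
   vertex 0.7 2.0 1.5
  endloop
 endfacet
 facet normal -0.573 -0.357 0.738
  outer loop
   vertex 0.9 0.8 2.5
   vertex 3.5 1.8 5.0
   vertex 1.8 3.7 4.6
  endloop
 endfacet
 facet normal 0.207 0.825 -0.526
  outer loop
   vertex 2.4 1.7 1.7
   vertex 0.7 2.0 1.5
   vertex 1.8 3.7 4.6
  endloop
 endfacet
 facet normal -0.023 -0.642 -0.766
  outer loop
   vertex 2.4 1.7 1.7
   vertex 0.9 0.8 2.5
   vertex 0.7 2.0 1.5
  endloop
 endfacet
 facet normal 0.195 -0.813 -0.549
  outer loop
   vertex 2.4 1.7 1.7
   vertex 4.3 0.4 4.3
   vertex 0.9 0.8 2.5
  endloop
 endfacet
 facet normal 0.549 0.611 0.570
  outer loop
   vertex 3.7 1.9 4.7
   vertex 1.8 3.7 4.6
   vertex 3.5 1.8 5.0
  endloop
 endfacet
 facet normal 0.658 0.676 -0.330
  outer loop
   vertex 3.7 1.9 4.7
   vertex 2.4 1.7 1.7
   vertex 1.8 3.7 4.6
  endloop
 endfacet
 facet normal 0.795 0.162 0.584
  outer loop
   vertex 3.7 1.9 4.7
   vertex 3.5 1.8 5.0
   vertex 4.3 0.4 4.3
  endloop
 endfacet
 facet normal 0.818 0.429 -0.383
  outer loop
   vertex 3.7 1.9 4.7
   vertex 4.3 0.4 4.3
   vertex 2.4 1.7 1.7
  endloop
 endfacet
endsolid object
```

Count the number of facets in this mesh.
10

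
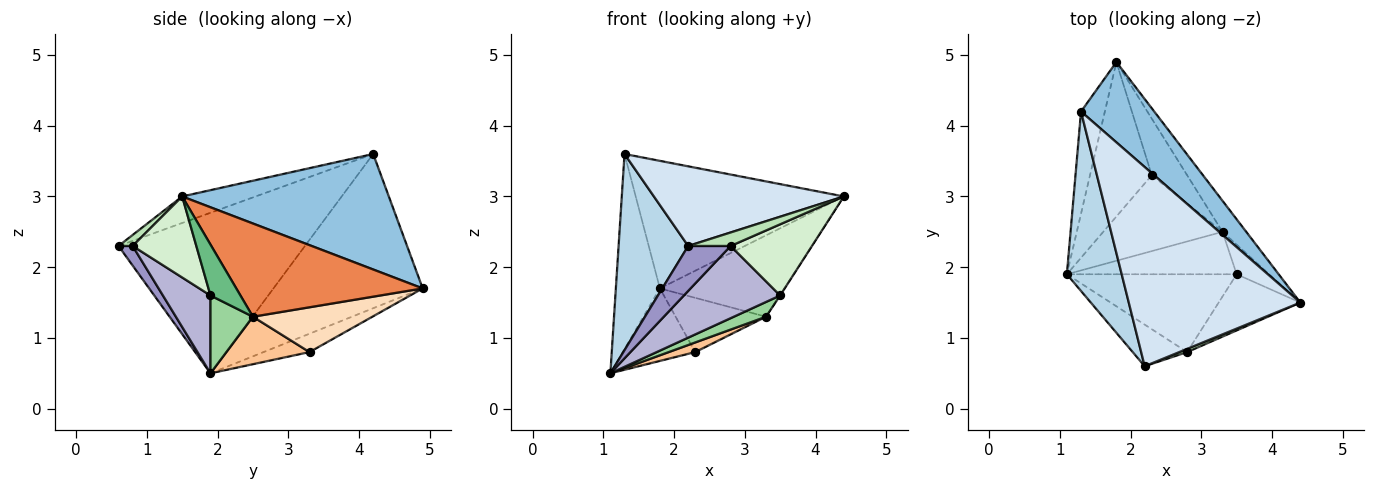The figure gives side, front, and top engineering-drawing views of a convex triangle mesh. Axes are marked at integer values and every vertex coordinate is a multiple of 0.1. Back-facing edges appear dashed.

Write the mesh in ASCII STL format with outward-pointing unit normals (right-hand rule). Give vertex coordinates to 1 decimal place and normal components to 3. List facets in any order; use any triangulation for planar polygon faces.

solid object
 facet normal -0.949 0.280 -0.147
  outer loop
   vertex 1.3 4.2 3.6
   vertex 1.8 4.9 1.7
   vertex 1.1 1.9 0.5
  endloop
 endfacet
 facet normal 0.643 0.648 0.408
  outer loop
   vertex 1.3 4.2 3.6
   vertex 4.4 1.5 3.0
   vertex 1.8 4.9 1.7
  endloop
 endfacet
 facet normal -0.892 -0.333 0.305
  outer loop
   vertex 2.2 0.6 2.3
   vertex 1.3 4.2 3.6
   vertex 1.1 1.9 0.5
  endloop
 endfacet
 facet normal -0.142 -0.367 0.919
  outer loop
   vertex 2.2 0.6 2.3
   vertex 4.4 1.5 3.0
   vertex 1.3 4.2 3.6
  endloop
 endfacet
 facet normal 0.814 0.543 -0.207
  outer loop
   vertex 3.3 2.5 1.3
   vertex 1.8 4.9 1.7
   vertex 4.4 1.5 3.0
  endloop
 endfacet
 facet normal -0.260 0.410 -0.874
  outer loop
   vertex 2.3 3.3 0.8
   vertex 1.1 1.9 0.5
   vertex 1.8 4.9 1.7
  endloop
 endfacet
 facet normal 0.367 -0.117 -0.923
  outer loop
   vertex 2.3 3.3 0.8
   vertex 3.3 2.5 1.3
   vertex 1.1 1.9 0.5
  endloop
 endfacet
 facet normal 0.675 0.511 -0.533
  outer loop
   vertex 2.3 3.3 0.8
   vertex 1.8 4.9 1.7
   vertex 3.3 2.5 1.3
  endloop
 endfacet
 facet normal 0.843 0.012 -0.538
  outer loop
   vertex 3.5 1.9 1.6
   vertex 3.3 2.5 1.3
   vertex 4.4 1.5 3.0
  endloop
 endfacet
 facet normal 0.397 -0.301 -0.867
  outer loop
   vertex 3.5 1.9 1.6
   vertex 1.1 1.9 0.5
   vertex 3.3 2.5 1.3
  endloop
 endfacet
 facet normal 0.308 -0.925 0.220
  outer loop
   vertex 2.8 0.8 2.3
   vertex 4.4 1.5 3.0
   vertex 2.2 0.6 2.3
  endloop
 endfacet
 facet normal 0.524 -0.669 -0.528
  outer loop
   vertex 2.8 0.8 2.3
   vertex 3.5 1.9 1.6
   vertex 4.4 1.5 3.0
  endloop
 endfacet
 facet normal 0.238 -0.713 -0.660
  outer loop
   vertex 2.8 0.8 2.3
   vertex 2.2 0.6 2.3
   vertex 1.1 1.9 0.5
  endloop
 endfacet
 facet normal 0.318 -0.645 -0.695
  outer loop
   vertex 2.8 0.8 2.3
   vertex 1.1 1.9 0.5
   vertex 3.5 1.9 1.6
  endloop
 endfacet
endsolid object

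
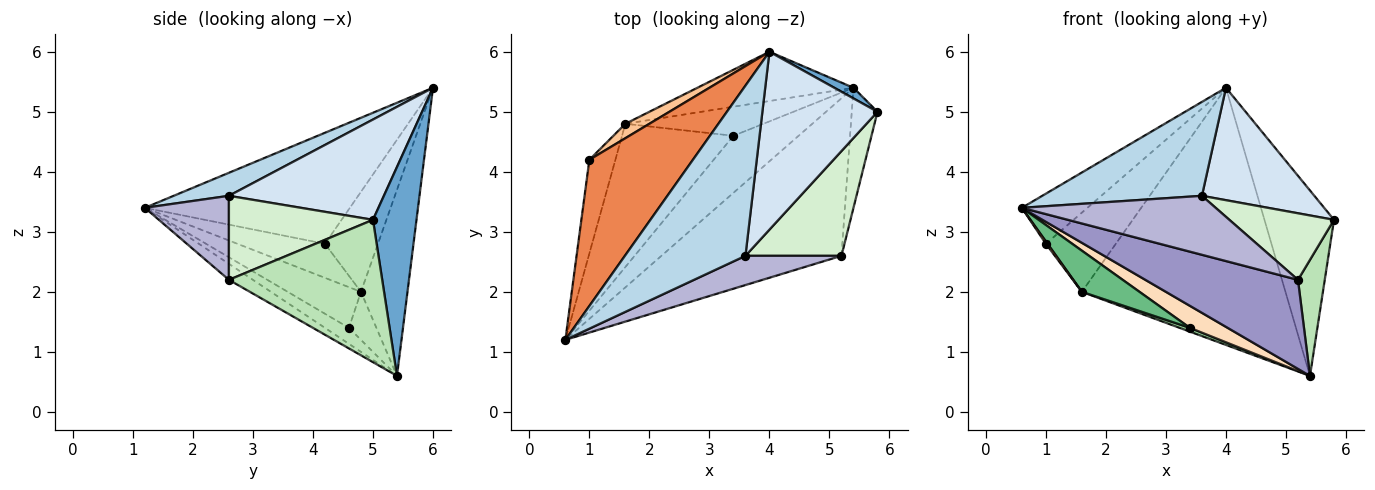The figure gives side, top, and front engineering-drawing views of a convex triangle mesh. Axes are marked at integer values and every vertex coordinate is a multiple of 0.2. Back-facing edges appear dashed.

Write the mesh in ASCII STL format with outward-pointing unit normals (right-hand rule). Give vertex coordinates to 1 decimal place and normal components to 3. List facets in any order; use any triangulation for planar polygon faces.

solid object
 facet normal 0.530 0.847 0.049
  outer loop
   vertex 5.4 5.4 0.6
   vertex 4.0 6.0 5.4
   vertex 5.8 5.0 3.2
  endloop
 endfacet
 facet normal -0.219 0.958 -0.184
  outer loop
   vertex 1.6 4.8 2.0
   vertex 4.0 6.0 5.4
   vertex 5.4 5.4 0.6
  endloop
 endfacet
 facet normal 0.165 -0.477 0.864
  outer loop
   vertex 3.6 2.6 3.6
   vertex 4.0 6.0 5.4
   vertex 0.6 1.2 3.4
  endloop
 endfacet
 facet normal 0.593 -0.430 0.681
  outer loop
   vertex 3.6 2.6 3.6
   vertex 5.8 5.0 3.2
   vertex 4.0 6.0 5.4
  endloop
 endfacet
 facet normal -0.712 0.228 0.664
  outer loop
   vertex 1.0 4.2 2.8
   vertex 0.6 1.2 3.4
   vertex 4.0 6.0 5.4
  endloop
 endfacet
 facet normal -0.794 -0.016 -0.607
  outer loop
   vertex 1.0 4.2 2.8
   vertex 1.6 4.8 2.0
   vertex 0.6 1.2 3.4
  endloop
 endfacet
 facet normal -0.598 0.789 0.143
  outer loop
   vertex 1.0 4.2 2.8
   vertex 4.0 6.0 5.4
   vertex 1.6 4.8 2.0
  endloop
 endfacet
 facet normal -0.223 -0.351 -0.909
  outer loop
   vertex 3.4 4.6 1.4
   vertex 5.4 5.4 0.6
   vertex 0.6 1.2 3.4
  endloop
 endfacet
 facet normal -0.331 -0.261 -0.907
  outer loop
   vertex 3.4 4.6 1.4
   vertex 0.6 1.2 3.4
   vertex 1.6 4.8 2.0
  endloop
 endfacet
 facet normal -0.326 -0.122 -0.937
  outer loop
   vertex 3.4 4.6 1.4
   vertex 1.6 4.8 2.0
   vertex 5.4 5.4 0.6
  endloop
 endfacet
 facet normal 0.970 -0.169 -0.175
  outer loop
   vertex 5.2 2.6 2.2
   vertex 5.4 5.4 0.6
   vertex 5.8 5.0 3.2
  endloop
 endfacet
 facet normal 0.594 -0.431 0.679
  outer loop
   vertex 5.2 2.6 2.2
   vertex 5.8 5.0 3.2
   vertex 3.6 2.6 3.6
  endloop
 endfacet
 facet normal -0.077 -0.490 -0.868
  outer loop
   vertex 5.2 2.6 2.2
   vertex 0.6 1.2 3.4
   vertex 5.4 5.4 0.6
  endloop
 endfacet
 facet normal 0.362 -0.835 0.414
  outer loop
   vertex 5.2 2.6 2.2
   vertex 3.6 2.6 3.6
   vertex 0.6 1.2 3.4
  endloop
 endfacet
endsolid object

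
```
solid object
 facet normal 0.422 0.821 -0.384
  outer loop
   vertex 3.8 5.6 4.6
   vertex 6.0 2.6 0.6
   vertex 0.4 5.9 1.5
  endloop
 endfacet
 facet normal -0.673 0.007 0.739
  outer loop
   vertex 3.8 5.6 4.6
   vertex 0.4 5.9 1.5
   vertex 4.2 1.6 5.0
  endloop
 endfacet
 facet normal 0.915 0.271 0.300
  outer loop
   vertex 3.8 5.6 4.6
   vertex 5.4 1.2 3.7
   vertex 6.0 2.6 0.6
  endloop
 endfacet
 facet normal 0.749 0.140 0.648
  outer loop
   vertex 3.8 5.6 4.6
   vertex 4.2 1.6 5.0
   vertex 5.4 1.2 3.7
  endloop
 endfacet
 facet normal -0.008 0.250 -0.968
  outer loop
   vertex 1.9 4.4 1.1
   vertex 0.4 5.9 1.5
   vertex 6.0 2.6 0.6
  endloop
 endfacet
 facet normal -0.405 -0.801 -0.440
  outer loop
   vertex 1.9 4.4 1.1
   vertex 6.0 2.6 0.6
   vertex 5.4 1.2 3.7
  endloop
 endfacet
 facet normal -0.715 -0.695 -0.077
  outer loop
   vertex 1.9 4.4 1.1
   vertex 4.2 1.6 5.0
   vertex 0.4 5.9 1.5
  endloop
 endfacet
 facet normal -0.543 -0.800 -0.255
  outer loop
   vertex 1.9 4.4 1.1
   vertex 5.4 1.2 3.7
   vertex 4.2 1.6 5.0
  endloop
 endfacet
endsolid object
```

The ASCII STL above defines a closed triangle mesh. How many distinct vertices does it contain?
6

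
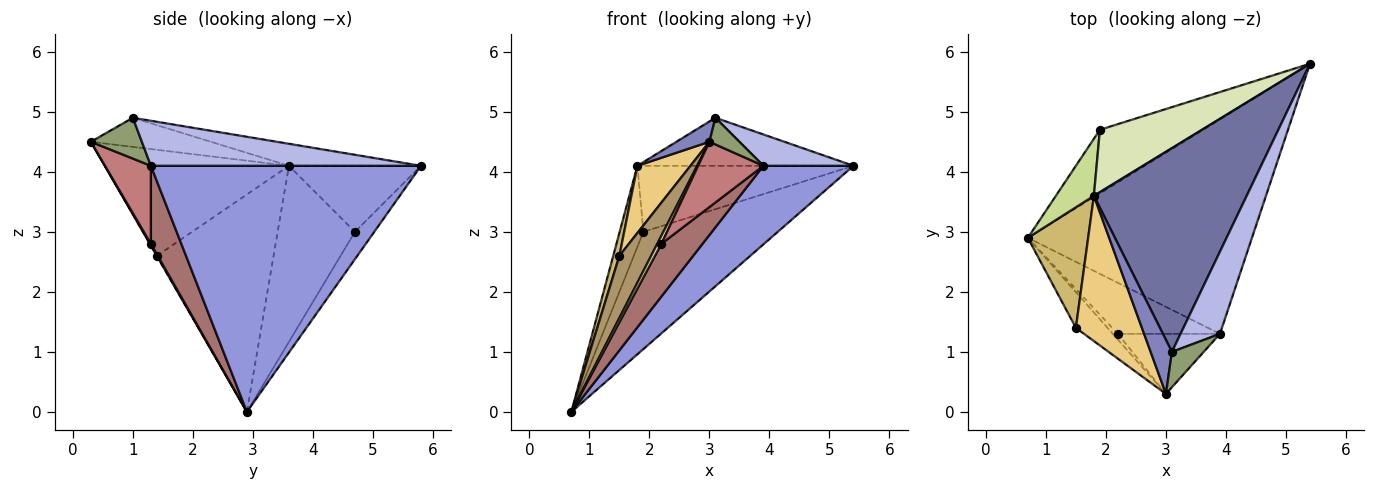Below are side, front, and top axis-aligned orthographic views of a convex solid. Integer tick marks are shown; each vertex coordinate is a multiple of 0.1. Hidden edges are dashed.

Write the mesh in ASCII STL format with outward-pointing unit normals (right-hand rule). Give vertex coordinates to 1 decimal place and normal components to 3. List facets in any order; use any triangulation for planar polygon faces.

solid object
 facet normal -0.139 0.227 0.964
  outer loop
   vertex 1.8 3.6 4.1
   vertex 3.1 1.0 4.9
   vertex 5.4 5.8 4.1
  endloop
 endfacet
 facet normal -0.788 -0.217 0.576
  outer loop
   vertex 1.8 3.6 4.1
   vertex 3.0 0.3 4.5
   vertex 3.1 1.0 4.9
  endloop
 endfacet
 facet normal 0.718 -0.239 -0.654
  outer loop
   vertex 3.9 1.3 4.1
   vertex 0.7 2.9 0.0
   vertex 5.4 5.8 4.1
  endloop
 endfacet
 facet normal 0.730 -0.243 0.639
  outer loop
   vertex 3.9 1.3 4.1
   vertex 5.4 5.8 4.1
   vertex 3.1 1.0 4.9
  endloop
 endfacet
 facet normal 0.715 -0.421 0.558
  outer loop
   vertex 3.9 1.3 4.1
   vertex 3.1 1.0 4.9
   vertex 3.0 0.3 4.5
  endloop
 endfacet
 facet normal -0.125 0.872 -0.473
  outer loop
   vertex 1.9 4.7 3.0
   vertex 5.4 5.8 4.1
   vertex 0.7 2.9 0.0
  endloop
 endfacet
 facet normal -0.936 0.287 0.202
  outer loop
   vertex 1.9 4.7 3.0
   vertex 0.7 2.9 0.0
   vertex 1.8 3.6 4.1
  endloop
 endfacet
 facet normal -0.406 0.664 0.627
  outer loop
   vertex 1.9 4.7 3.0
   vertex 1.8 3.6 4.1
   vertex 5.4 5.8 4.1
  endloop
 endfacet
 facet normal -0.004 -0.867 -0.499
  outer loop
   vertex 1.5 1.4 2.6
   vertex 0.7 2.9 0.0
   vertex 3.0 0.3 4.5
  endloop
 endfacet
 facet normal -0.962 -0.051 0.267
  outer loop
   vertex 1.5 1.4 2.6
   vertex 1.8 3.6 4.1
   vertex 0.7 2.9 0.0
  endloop
 endfacet
 facet normal -0.825 -0.238 0.513
  outer loop
   vertex 1.5 1.4 2.6
   vertex 3.0 0.3 4.5
   vertex 1.8 3.6 4.1
  endloop
 endfacet
 facet normal 0.206 -0.798 -0.566
  outer loop
   vertex 2.2 1.3 2.8
   vertex 3.0 0.3 4.5
   vertex 0.7 2.9 0.0
  endloop
 endfacet
 facet normal 0.470 -0.634 -0.614
  outer loop
   vertex 2.2 1.3 2.8
   vertex 0.7 2.9 0.0
   vertex 3.9 1.3 4.1
  endloop
 endfacet
 facet normal 0.460 -0.654 -0.601
  outer loop
   vertex 2.2 1.3 2.8
   vertex 3.9 1.3 4.1
   vertex 3.0 0.3 4.5
  endloop
 endfacet
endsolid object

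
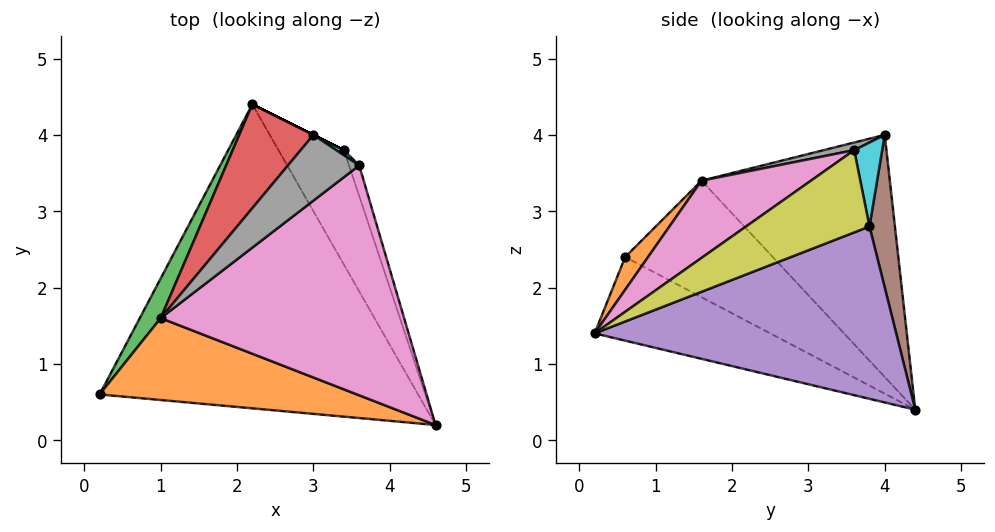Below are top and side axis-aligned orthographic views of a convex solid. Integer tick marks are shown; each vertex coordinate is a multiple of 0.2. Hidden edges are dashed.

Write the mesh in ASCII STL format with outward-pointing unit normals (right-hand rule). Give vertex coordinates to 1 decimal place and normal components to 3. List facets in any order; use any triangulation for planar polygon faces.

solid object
 facet normal -0.238 -0.351 -0.906
  outer loop
   vertex 2.2 4.4 0.4
   vertex 4.6 0.2 1.4
   vertex 0.2 0.6 2.4
  endloop
 endfacet
 facet normal 0.085 -0.738 0.670
  outer loop
   vertex 1.0 1.6 3.4
   vertex 0.2 0.6 2.4
   vertex 4.6 0.2 1.4
  endloop
 endfacet
 facet normal -0.840 0.521 0.151
  outer loop
   vertex 1.0 1.6 3.4
   vertex 2.2 4.4 0.4
   vertex 0.2 0.6 2.4
  endloop
 endfacet
 facet normal -0.775 0.586 0.237
  outer loop
   vertex 1.0 1.6 3.4
   vertex 3.0 4.0 4.0
   vertex 2.2 4.4 0.4
  endloop
 endfacet
 facet normal 0.853 0.410 -0.324
  outer loop
   vertex 3.4 3.8 2.8
   vertex 4.6 0.2 1.4
   vertex 2.2 4.4 0.4
  endloop
 endfacet
 facet normal 0.447 0.894 0.000
  outer loop
   vertex 3.4 3.8 2.8
   vertex 2.2 4.4 0.4
   vertex 3.0 4.0 4.0
  endloop
 endfacet
 facet normal 0.261 -0.504 0.823
  outer loop
   vertex 3.6 3.6 3.8
   vertex 1.0 1.6 3.4
   vertex 4.6 0.2 1.4
  endloop
 endfacet
 facet normal 0.101 -0.320 0.942
  outer loop
   vertex 3.6 3.6 3.8
   vertex 3.0 4.0 4.0
   vertex 1.0 1.6 3.4
  endloop
 endfacet
 facet normal 0.928 0.354 -0.115
  outer loop
   vertex 3.6 3.6 3.8
   vertex 4.6 0.2 1.4
   vertex 3.4 3.8 2.8
  endloop
 endfacet
 facet normal 0.566 0.823 0.051
  outer loop
   vertex 3.6 3.6 3.8
   vertex 3.4 3.8 2.8
   vertex 3.0 4.0 4.0
  endloop
 endfacet
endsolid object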